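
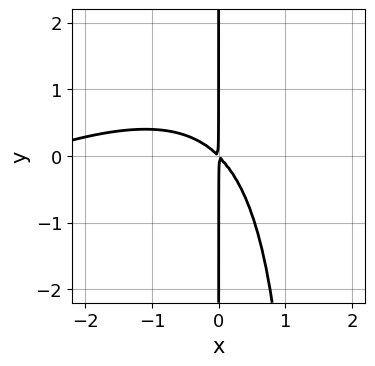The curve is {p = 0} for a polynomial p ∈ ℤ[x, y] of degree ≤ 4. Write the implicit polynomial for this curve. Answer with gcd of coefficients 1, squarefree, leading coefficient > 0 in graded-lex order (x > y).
The degree is 3 — no degree-2 curve has this shape.
From the visible intercepts: every point of the y-axis in the box is on the curve.
Fitting integer coefficients to these (and the overall shape) gives p.

x^3 - 2*x^2*y + 3*x^2 + 3*x*y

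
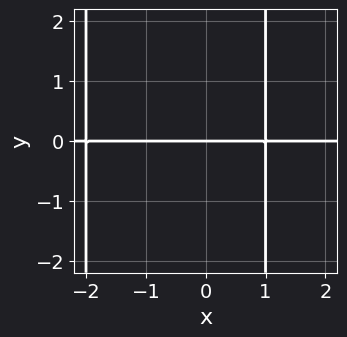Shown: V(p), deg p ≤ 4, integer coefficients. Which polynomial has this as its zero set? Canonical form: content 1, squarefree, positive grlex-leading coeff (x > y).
x^2*y + x*y - 2*y

deg p = 3.
Against the integer gridlines: one y-axis crossing is at y = 0; the visible x-axis segment lies entirely on the curve.
Matching integer coefficients to the picture gives p.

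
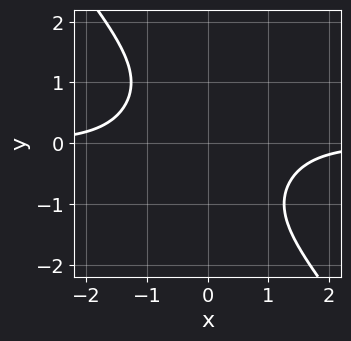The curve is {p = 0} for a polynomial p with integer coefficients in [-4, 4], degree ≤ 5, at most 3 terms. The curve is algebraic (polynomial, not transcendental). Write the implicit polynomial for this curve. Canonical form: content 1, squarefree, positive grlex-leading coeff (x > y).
2*x^3*y + y^4 + 3

(a) Degree: no degree-3 curve has this shape, so deg p = 4.
(b) Against the integer gridlines: no y-intercept at any integer in the box; no x-intercept at any integer in the box.
(c) The integer polynomial consistent with all of this is the stated p.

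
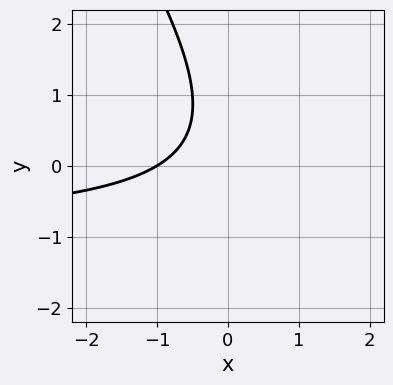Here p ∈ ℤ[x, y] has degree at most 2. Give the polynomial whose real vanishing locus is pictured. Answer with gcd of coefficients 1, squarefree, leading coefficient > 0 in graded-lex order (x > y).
First, degree: no degree-1 curve has this shape, so deg p = 2.
Then, observable constraints: one x-axis crossing is at x = -1; no y-intercept at any integer in the box.
Finally, fitting integer coefficients to these (and the overall shape) gives p.

3*x*y + 2*y^2 + 3*x - 2*y + 3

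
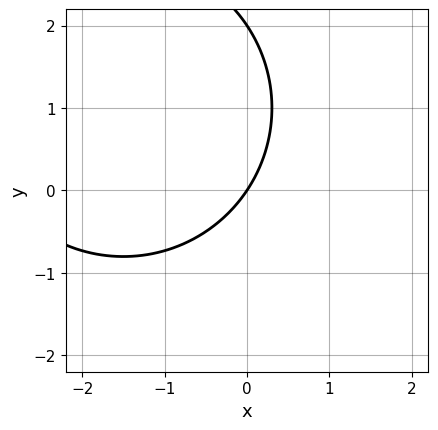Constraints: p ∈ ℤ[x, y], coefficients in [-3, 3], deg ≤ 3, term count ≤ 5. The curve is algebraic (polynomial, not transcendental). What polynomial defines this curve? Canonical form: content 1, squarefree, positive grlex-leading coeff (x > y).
(a) The degree is 2 — no degree-1 curve has this shape.
(b) Checking where it meets the axes: among the integer gridlines, it crosses the y-axis at y ∈ {0, 2}; one x-axis crossing is at x = 0.
(c) Matching integer coefficients to the picture gives p.

x^2 + y^2 + 3*x - 2*y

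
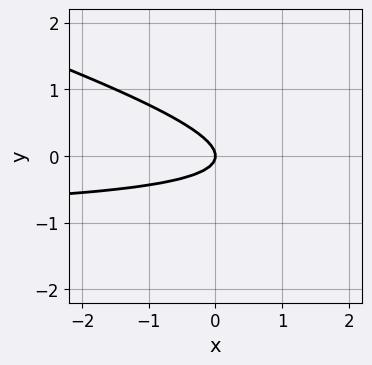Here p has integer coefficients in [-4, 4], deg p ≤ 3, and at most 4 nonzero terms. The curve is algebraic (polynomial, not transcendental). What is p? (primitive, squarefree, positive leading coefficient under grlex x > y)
x*y + 3*y^2 + x

First, the degree is 2 — the shape is more complex than any degree-1 curve.
Next, checking where it meets the axes: one x-axis crossing is at x = 0; it meets the y-axis at y = 0 (among the integer gridlines).
Finally, putting this together gives p.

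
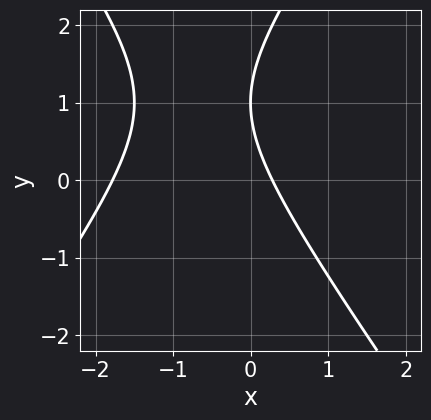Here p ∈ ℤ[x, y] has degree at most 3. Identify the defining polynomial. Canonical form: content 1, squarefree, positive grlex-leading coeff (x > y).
2*x^2 - y^2 + 3*x + 2*y - 1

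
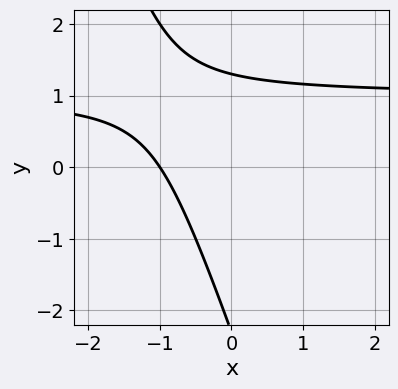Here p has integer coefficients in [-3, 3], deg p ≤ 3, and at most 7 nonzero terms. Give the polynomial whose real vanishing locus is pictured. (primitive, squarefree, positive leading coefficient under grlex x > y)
3*x*y + y^2 - 3*x + y - 3

First, degree: no degree-1 curve has this shape, so deg p = 2.
Then, from the visible intercepts: one x-axis crossing is at x = -1.
Finally, putting this together gives p.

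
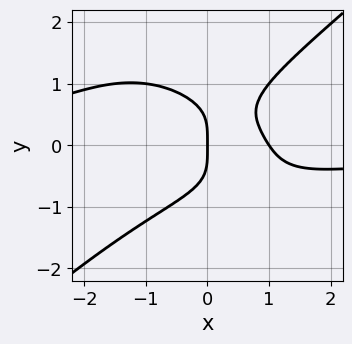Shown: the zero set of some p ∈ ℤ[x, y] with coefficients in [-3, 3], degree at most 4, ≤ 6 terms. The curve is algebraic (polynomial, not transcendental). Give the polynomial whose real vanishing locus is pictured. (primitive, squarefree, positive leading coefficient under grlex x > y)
1. Degree: the shape is more complex than any degree-3 curve, so deg p = 4.
2. Against the integer gridlines: among the integer gridlines, it crosses the x-axis at x ∈ {0, 1}; it crosses the y-axis at the gridline y = 0.
3. Fitting integer coefficients to these (and the overall shape) gives p.

2*x^3*y - 3*y^4 + x*y^2 + 3*x^2 - 3*x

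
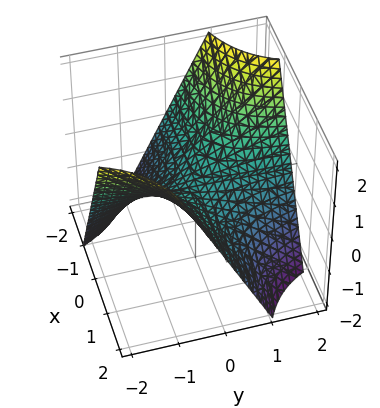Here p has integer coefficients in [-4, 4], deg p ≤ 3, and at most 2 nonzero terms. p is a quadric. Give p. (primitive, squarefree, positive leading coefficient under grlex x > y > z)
First, the degree is 2 — a saddle surface; a quadric.
Then, against the integer gridlines: the visible x-axis segment lies entirely on the surface; the visible y-axis segment lies entirely on the surface.
Finally, assembling these constraints gives the stated polynomial.

x*y + z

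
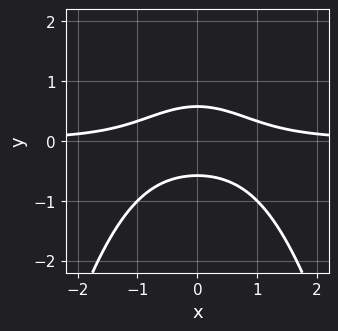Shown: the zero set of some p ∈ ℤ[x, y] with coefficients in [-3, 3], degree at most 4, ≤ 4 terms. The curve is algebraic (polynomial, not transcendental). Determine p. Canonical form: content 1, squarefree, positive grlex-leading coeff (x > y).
First, the degree is 3 — no degree-2 curve has this shape.
Then, symmetries: mirror symmetry x ↦ −x ⇒ only even powers of x.
Then, from the axis intercepts and sections: it misses every integer gridline on the x-axis.
Finally, fitting integer coefficients to these (and the overall shape) gives p.

2*x^2*y + 3*y^2 - 1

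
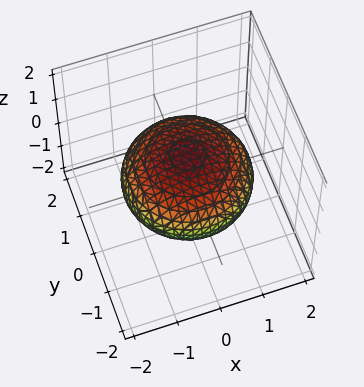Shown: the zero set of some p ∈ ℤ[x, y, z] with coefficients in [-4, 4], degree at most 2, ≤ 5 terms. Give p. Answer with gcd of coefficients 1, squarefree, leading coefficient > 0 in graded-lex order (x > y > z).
x^2 + y^2 + 2*z^2 - 2

1. The degree is 2 — a closed, bounded, convex surface; a quadric.
2. Symmetries: mirror symmetry z ↦ −z ⇒ only even powers of z; the surface is invariant under rotation about z: p = q(x² + y², z).
3. Observable constraints: a circular section at z = 0 has radius between 1 and 2; among the integer gridlines, it crosses the z-axis at z ∈ {-1, 1}.
4. Together with the visible shape, these determine p as stated.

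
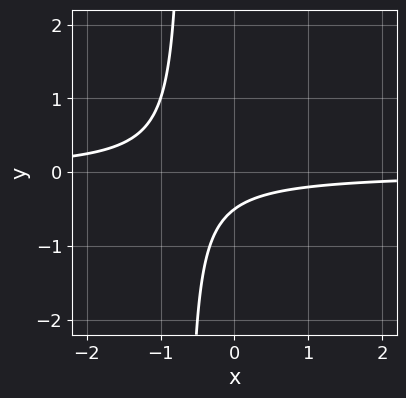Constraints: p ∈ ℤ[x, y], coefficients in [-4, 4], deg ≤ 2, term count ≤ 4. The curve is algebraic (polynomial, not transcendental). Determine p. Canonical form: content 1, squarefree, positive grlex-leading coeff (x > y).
The degree is 2 — the shape is more complex than any degree-1 curve.
Reading off the gridlines: no x-intercept at any integer in the box.
These observations pin down the coefficients.

3*x*y + 2*y + 1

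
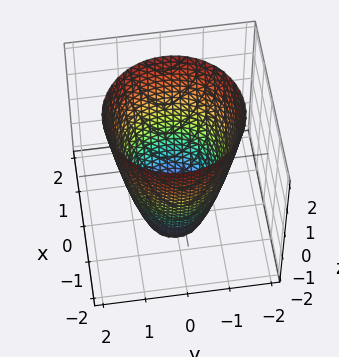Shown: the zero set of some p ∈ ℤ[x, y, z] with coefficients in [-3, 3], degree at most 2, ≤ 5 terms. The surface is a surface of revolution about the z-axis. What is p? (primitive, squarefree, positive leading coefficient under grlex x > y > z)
2*x^2 + 2*y^2 - z - 3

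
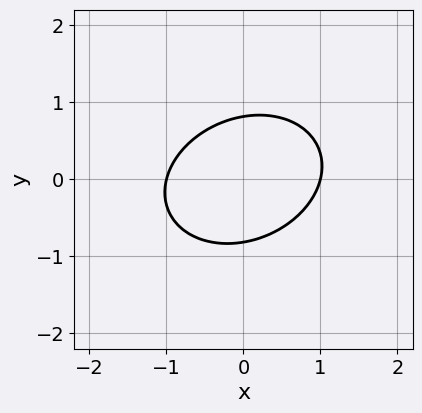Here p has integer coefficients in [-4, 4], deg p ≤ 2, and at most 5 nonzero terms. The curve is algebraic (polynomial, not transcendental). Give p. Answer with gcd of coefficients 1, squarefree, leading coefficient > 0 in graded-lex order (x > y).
The degree is 2 — no degree-1 curve has this shape.
Reading off the gridlines: the x-axis gridline crossings are at x ∈ {-1, 1}.
These observations pin down the coefficients.

2*x^2 - x*y + 3*y^2 - 2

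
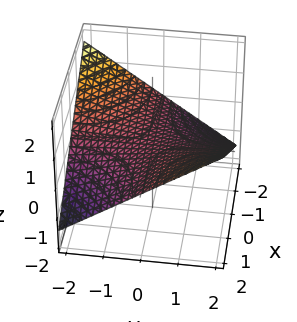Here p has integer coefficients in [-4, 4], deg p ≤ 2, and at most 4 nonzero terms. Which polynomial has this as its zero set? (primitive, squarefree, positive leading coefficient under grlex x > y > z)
x*y - 3*z

(a) The degree is 2 — a hyperbolic paraboloid; a quadric.
(b) Reading off the gridlines: the visible x-axis segment lies entirely on the surface; it meets the z-axis at z = 0 (among the integer gridlines); every point of the y-axis in the box is on the surface.
(c) Putting this together gives p.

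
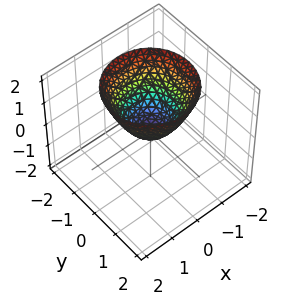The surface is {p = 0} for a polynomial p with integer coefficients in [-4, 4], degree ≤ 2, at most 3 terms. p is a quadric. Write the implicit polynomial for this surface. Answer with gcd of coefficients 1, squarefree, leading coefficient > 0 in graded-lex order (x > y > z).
x^2 + y^2 - z

(a) deg p = 2. A paraboloid; a quadric.
(b) By symmetry, every cross-section ⟂ z is a circle, so x, y appear only via x² + y².
(c) From the axis intercepts and sections: it meets the x-axis at x = 0 (among the integer gridlines); one z-axis crossing is at z = 0; it crosses the y-axis at the gridline y = 0; a circular section at z = 2 has radius between 1 and 2.
(d) Putting this together gives p.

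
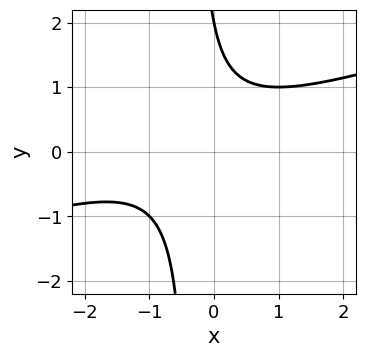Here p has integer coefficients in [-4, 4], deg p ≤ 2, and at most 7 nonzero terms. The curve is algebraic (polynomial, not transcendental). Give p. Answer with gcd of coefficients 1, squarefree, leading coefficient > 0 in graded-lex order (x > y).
1. deg p = 2. The shape is more complex than any degree-1 curve.
2. Observable constraints: it meets the y-axis at y = 2 (among the integer gridlines); no x-intercept at any integer in the box.
3. These observations pin down the coefficients.

x^2 - 3*x*y + x - y + 2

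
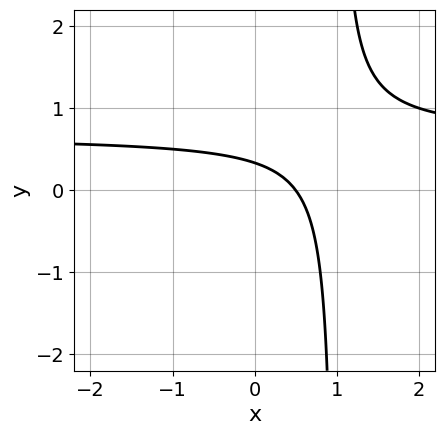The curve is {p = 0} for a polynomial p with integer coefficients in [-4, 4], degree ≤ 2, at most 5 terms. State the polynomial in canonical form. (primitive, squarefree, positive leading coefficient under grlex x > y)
3*x*y - 2*x - 3*y + 1

The degree is 2 — a generic line meets the curve in up to 2 points.
Matching integer coefficients to the picture gives p.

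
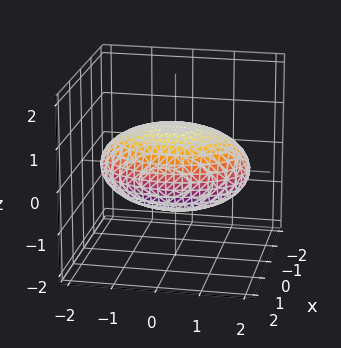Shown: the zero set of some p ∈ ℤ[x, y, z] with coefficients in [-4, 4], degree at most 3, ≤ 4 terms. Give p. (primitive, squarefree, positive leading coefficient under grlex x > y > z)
First, degree: bounded and convex; a quadric, so deg p = 2.
Next, symmetries: it's symmetric under y → −y, forcing even powers of y; mirror symmetry x ↦ −x ⇒ only even powers of x; it's symmetric under z → −z, forcing even powers of z.
Next, reading off the gridlines: the z-axis gridline crossings are at z ∈ {-1, 1}.
Finally, putting this together gives p.

2*x^2 + y^2 + 3*z^2 - 3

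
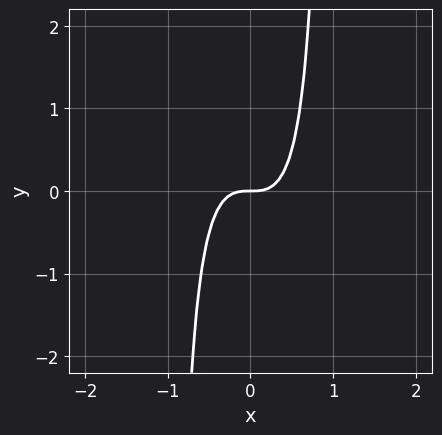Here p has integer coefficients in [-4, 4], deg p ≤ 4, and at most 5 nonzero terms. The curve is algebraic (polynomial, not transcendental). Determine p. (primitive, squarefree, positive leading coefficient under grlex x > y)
1. deg p = 3. A generic line meets the curve in up to 3 points.
2. From the axis intercepts and sections: it crosses the y-axis at the gridline y = 0; it crosses the x-axis at the gridline x = 0.
3. Together with the visible shape, these determine p as stated.

3*x^3 + x^2*y - y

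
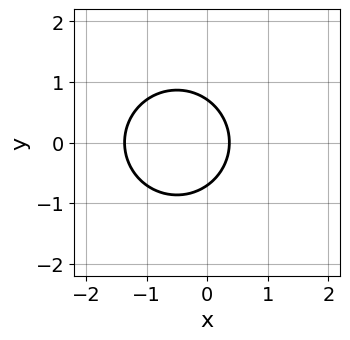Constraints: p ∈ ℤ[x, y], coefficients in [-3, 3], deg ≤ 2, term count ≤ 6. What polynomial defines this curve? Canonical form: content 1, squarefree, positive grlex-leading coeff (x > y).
1. The degree is 2 — the shape is more complex than any degree-1 curve.
2. Symmetries: the y ↦ −y reflection is a symmetry, so y appears only in even powers.
3. Solving for integer coefficients yields p as stated.

2*x^2 + 2*y^2 + 2*x - 1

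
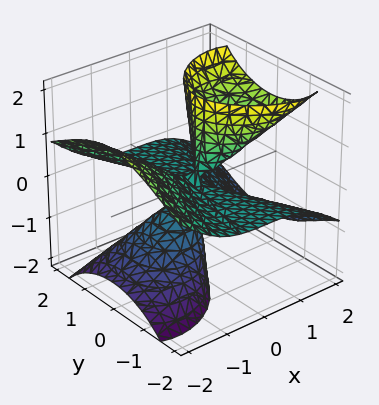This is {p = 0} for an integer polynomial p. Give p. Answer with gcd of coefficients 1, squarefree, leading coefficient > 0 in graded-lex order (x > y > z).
x^3 - 2*x*z^2 + 2*y^2*z

First, the picture has 2 separate pieces. They look like related sheets of one shape, so recover p as a whole.
Then, deg p = 3. The shape is more complex than any degree-2 surface.
Then, reading off the gridlines: the visible y-axis segment lies entirely on the surface; every point of the z-axis in the box is on the surface; it crosses the x-axis at the gridline x = 0.
Finally, solving for integer coefficients yields p as stated.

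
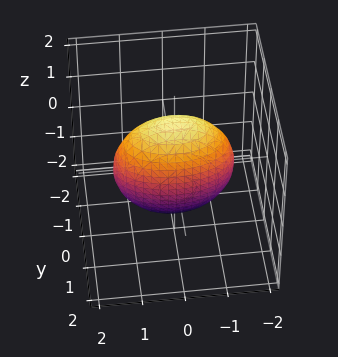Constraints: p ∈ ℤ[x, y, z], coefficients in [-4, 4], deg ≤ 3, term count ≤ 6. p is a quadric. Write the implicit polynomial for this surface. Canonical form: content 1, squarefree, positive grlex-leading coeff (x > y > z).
x^2 + 3*y^2 + z^2 - 2

1. deg p = 2. A closed, bounded, convex surface; a quadric.
2. Symmetries: mirror symmetry y ↦ −y ⇒ only even powers of y; mirror symmetry x ↦ −x ⇒ only even powers of x; the z ↦ −z reflection is a symmetry, so z appears only in even powers.
3. The integer polynomial consistent with all of this is the stated p.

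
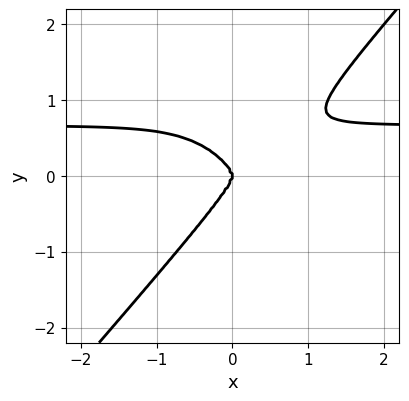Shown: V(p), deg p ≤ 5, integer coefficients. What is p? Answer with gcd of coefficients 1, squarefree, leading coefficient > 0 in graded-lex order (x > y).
3*x^3*y - 2*y^4 - 2*x^3

Degree: no degree-3 curve has this shape, so deg p = 4.
Checking where it meets the axes: it meets the x-axis at x = 0 (among the integer gridlines); one y-axis crossing is at y = 0.
Fitting integer coefficients to these (and the overall shape) gives p.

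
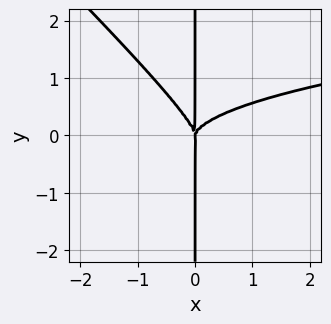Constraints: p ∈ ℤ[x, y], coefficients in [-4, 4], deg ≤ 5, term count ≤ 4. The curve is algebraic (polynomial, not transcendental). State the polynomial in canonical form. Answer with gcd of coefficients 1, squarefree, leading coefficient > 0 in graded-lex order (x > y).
2*x^2*y^2 + 2*x*y^3 - x^3

First, degree: a generic line meets the curve in up to 4 points, so deg p = 4.
Next, from the visible intercepts: every point of the y-axis in the box is on the curve; it crosses the x-axis at the gridline x = 0.
Finally, putting this together gives p.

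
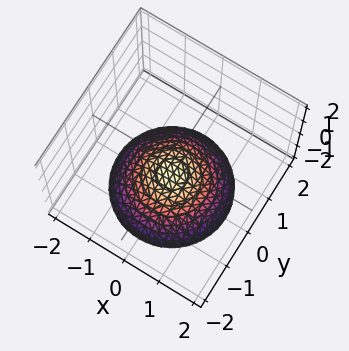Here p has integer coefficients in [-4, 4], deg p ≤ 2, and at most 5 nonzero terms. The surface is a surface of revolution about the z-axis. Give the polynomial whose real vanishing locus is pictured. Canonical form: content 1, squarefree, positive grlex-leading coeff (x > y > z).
x^2 + y^2 + 2*z + 2

The degree is 2 — no degree-1 surface has this shape.
Symmetries: rotational symmetry about the z-axis ⇒ p depends on x, y only through x² + y².
From the axis intercepts and sections: the surface avoids every integer x-axis point in the box; the surface avoids every integer y-axis point in the box; a circular section at z = -2 has radius between 1 and 2.
Matching integer coefficients to the picture gives p. Check: (0, 0, -1) on the z-axis lies on the surface, and p(0, 0, -1) = 0. ✓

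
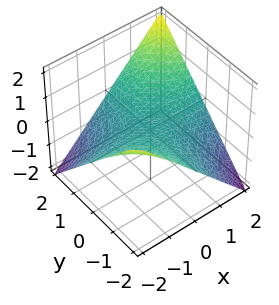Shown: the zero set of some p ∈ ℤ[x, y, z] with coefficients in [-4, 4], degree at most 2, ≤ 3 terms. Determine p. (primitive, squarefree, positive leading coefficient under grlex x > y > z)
1. deg p = 2. A hyperbolic paraboloid; a quadric.
2. Reading off the gridlines: the visible y-axis segment lies entirely on the surface; it meets the z-axis at z = 0 (among the integer gridlines).
3. Fitting integer coefficients to these (and the overall shape) gives p. Check: (2, 0, 0) on the x-axis lies on the surface, and p(2, 0, 0) = 0. ✓

x*y - 2*z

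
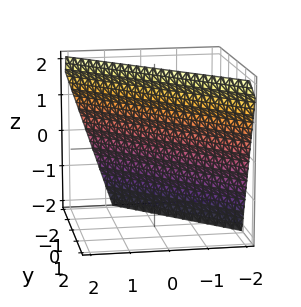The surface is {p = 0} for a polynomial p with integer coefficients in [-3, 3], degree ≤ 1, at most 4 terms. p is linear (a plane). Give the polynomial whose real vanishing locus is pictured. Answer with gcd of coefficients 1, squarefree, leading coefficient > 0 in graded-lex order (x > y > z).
3*x + 3*y - z + 2

1. deg p = 1.
2. Against the integer gridlines: it crosses the z-axis at the gridline z = 2.
3. Assembling these constraints gives the stated polynomial.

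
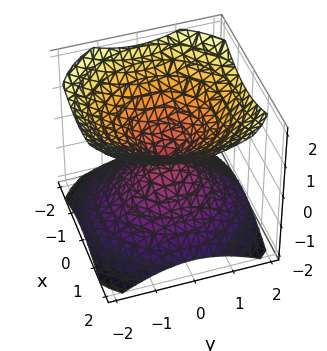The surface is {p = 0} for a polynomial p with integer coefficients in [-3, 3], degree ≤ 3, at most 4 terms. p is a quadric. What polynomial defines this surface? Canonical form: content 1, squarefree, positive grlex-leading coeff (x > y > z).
2*x^2 + 2*y^2 - 3*z^2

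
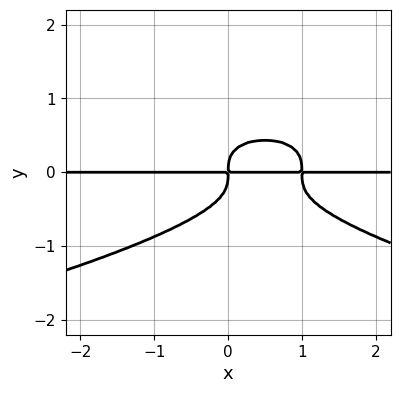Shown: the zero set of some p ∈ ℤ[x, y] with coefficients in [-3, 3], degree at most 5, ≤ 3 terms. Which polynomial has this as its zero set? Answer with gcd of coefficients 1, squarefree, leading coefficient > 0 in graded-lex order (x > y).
1. The degree is 4 — no degree-3 curve has this shape.
2. From the visible intercepts: every point of the x-axis in the box is on the curve.
3. These observations pin down the coefficients.

3*y^4 + x^2*y - x*y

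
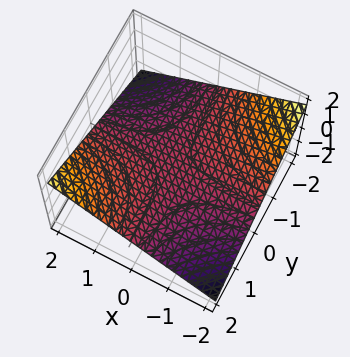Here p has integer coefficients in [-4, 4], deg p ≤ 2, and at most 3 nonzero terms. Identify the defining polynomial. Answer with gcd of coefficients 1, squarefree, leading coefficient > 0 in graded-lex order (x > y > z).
x*y - 3*z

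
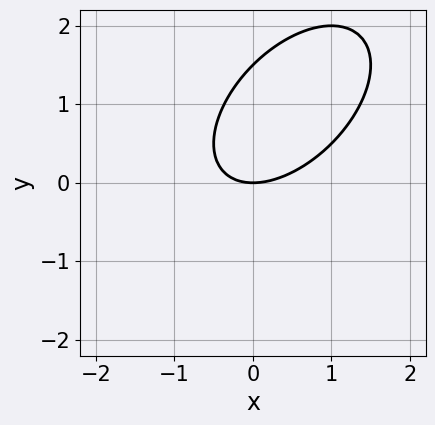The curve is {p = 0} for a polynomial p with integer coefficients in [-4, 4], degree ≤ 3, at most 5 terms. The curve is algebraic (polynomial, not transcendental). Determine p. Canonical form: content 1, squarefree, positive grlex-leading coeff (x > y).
2*x^2 - 2*x*y + 2*y^2 - 3*y

1. deg p = 2. The shape is more complex than any degree-1 curve.
2. Against the integer gridlines: it meets the y-axis at y = 0 (among the integer gridlines); one x-axis crossing is at x = 0.
3. Together with the visible shape, these determine p as stated.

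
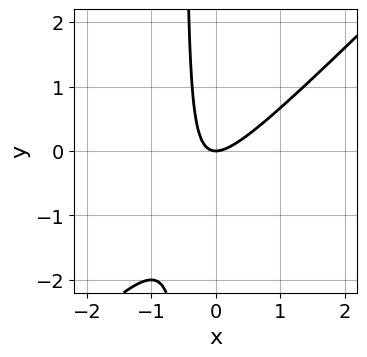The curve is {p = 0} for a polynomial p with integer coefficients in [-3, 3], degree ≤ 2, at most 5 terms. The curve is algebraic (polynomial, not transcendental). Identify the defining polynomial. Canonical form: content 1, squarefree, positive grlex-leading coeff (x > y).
(a) deg p = 2. The shape is more complex than any degree-1 curve.
(b) Checking where it meets the axes: it crosses the x-axis at the gridline x = 0; it meets the y-axis at y = 0 (among the integer gridlines).
(c) Putting this together gives p.

2*x^2 - 2*x*y - y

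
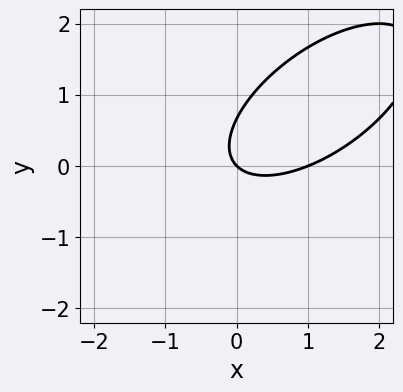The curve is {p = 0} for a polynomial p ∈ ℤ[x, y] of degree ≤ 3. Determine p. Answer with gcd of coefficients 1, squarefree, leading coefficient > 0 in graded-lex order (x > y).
(a) deg p = 2.
(b) Checking where it meets the axes: the x-axis gridline crossings are at x ∈ {0, 1}; one y-axis crossing is at y = 0.
(c) Fitting integer coefficients to these (and the overall shape) gives p.

2*x^2 - 3*x*y + 3*y^2 - 2*x - 2*y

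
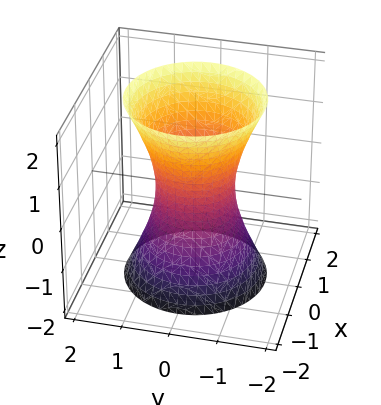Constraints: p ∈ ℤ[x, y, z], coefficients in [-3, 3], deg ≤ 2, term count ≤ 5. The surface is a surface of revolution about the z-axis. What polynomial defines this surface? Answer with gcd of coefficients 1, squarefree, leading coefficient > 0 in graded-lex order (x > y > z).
1. The degree is 2 — no degree-1 surface has this shape.
2. Symmetries: every cross-section ⟂ z is a circle, so x, y appear only via x² + y².
3. Reading off the gridlines: a circular section at z = -1 has radius exactly 1; the surface avoids every integer z-axis point in the box.
4. Together with the visible shape, these determine p as stated.

3*x^2 + 3*y^2 - z^2 - 2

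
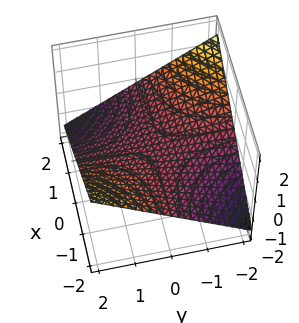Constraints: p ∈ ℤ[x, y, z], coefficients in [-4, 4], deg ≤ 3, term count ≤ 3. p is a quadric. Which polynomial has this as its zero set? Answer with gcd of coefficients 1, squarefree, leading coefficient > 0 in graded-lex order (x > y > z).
x*y + 3*z

First, degree: a hyperbolic paraboloid; a quadric, so deg p = 2.
Then, checking where it meets the axes: one z-axis crossing is at z = 0; the visible y-axis segment lies entirely on the surface; the visible x-axis segment lies entirely on the surface.
Finally, the integer polynomial consistent with all of this is the stated p.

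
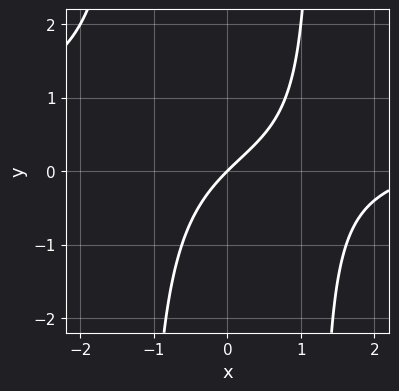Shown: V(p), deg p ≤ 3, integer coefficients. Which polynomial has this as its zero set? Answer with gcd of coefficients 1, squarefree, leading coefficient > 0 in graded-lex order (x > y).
2*x^2*y - x^2 + 3*x - 3*y

The degree is 3 — the shape is more complex than any degree-2 curve.
Observable constraints: it meets the y-axis at y = 0 (among the integer gridlines); one x-axis crossing is at x = 0.
These observations pin down the coefficients.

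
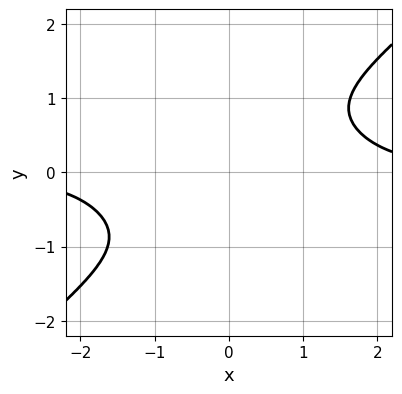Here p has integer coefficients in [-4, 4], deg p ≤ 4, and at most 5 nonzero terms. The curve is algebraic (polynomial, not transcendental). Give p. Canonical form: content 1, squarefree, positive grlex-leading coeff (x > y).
(a) The degree is 4 — no degree-3 curve has this shape.
(b) From the visible intercepts: it misses every integer gridline on the y-axis; the curve avoids every integer x-axis point in the box.
(c) Matching integer coefficients to the picture gives p.

x^3*y + x*y^3 - 3*y^4 - 3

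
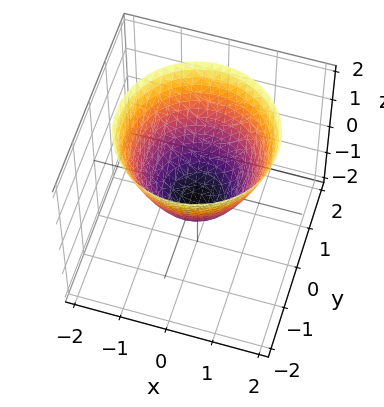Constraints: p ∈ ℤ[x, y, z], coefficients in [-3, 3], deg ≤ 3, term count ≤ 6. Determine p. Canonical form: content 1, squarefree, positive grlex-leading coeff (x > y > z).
deg p = 2. No degree-1 surface has this shape.
Symmetry: the z-axis is an axis of rotation, so x and y enter only as x² + y².
Reading off the gridlines: a circular section at z = 0 has radius between 0 and 1.
These observations pin down the coefficients.

3*x^2 + 3*y^2 - 3*z - 2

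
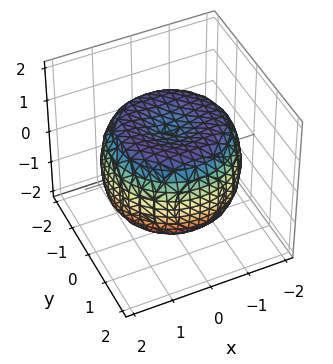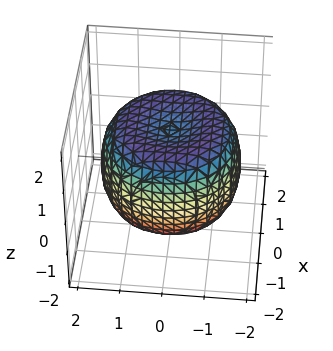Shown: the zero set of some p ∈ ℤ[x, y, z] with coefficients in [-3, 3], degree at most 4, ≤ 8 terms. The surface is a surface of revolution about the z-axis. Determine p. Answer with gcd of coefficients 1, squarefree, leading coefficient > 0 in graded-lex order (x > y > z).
1. The degree is 4 — a generic line meets the surface in up to 4 points.
2. Symmetries: rotational symmetry about the z-axis ⇒ p depends on x, y only through x² + y².
3. Against the integer gridlines: among the integer gridlines, it crosses the z-axis at z ∈ {-1, 1}; a circular section at z = 0 has radius between 1 and 2.
4. The integer polynomial consistent with all of this is the stated p.

x^4 + 2*x^2*y^2 + y^4 - 2*x^2 - 2*y^2 + 2*z^2 - 2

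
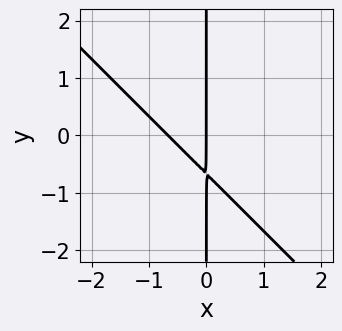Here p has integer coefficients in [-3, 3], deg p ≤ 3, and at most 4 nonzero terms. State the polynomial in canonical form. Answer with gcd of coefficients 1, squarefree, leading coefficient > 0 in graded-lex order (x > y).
1. Degree: no degree-1 curve has this shape, so deg p = 2.
2. Against the integer gridlines: the visible y-axis segment lies entirely on the curve; one x-axis crossing is at x = 0.
3. Together with the visible shape, these determine p as stated.

3*x^2 + 3*x*y + 2*x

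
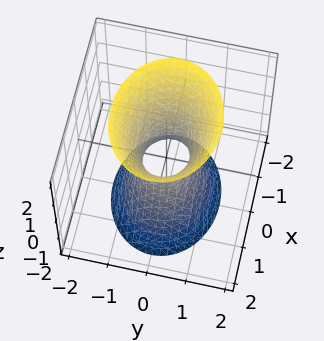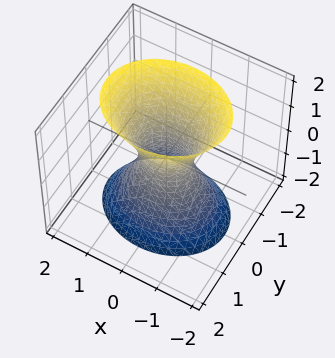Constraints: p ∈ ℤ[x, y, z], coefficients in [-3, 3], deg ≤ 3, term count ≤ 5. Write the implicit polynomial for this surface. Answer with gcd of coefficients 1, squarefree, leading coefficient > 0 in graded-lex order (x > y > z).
First, deg p = 2. One connected sheet with a waist; a quadric.
Next, symmetries: the x ↦ −x reflection is a symmetry, so x appears only in even powers; the z ↦ −z reflection is a symmetry, so z appears only in even powers; the y ↦ −y reflection is a symmetry, so y appears only in even powers.
Then, observable constraints: no z-intercept at any integer in the box.
Finally, these observations pin down the coefficients.

2*x^2 + 3*y^2 - z^2 - 1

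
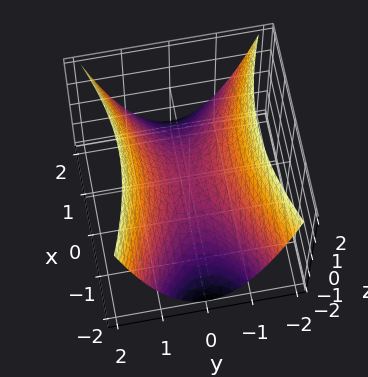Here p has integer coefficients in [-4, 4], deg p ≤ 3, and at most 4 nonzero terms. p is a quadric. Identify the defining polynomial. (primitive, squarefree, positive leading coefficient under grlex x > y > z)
First, deg p = 2.
Then, symmetries: mirror symmetry y ↦ −y ⇒ only even powers of y; the x ↦ −x reflection is a symmetry, so x appears only in even powers.
Next, reading off the gridlines: it crosses the y-axis at the gridline y = 0; it crosses the x-axis at the gridline x = 0; it meets the z-axis at z = 0 (among the integer gridlines).
Finally, matching integer coefficients to the picture gives p.

x^2 - 3*y^2 + 3*z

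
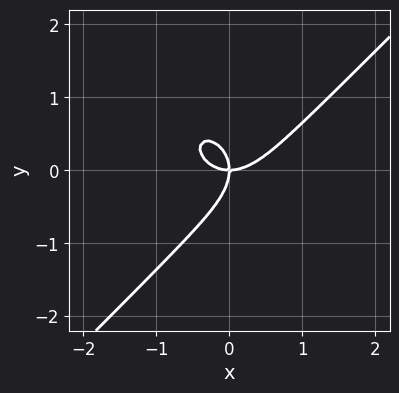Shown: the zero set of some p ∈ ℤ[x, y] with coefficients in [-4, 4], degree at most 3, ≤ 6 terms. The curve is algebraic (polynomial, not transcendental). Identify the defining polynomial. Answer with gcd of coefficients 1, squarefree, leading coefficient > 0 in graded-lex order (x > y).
3*x^3 - x^2*y + x*y^2 - 3*y^3 - 3*x*y

(a) deg p = 3. No degree-2 curve has this shape.
(b) Observable constraints: it crosses the y-axis at the gridline y = 0; one x-axis crossing is at x = 0.
(c) The integer polynomial consistent with all of this is the stated p.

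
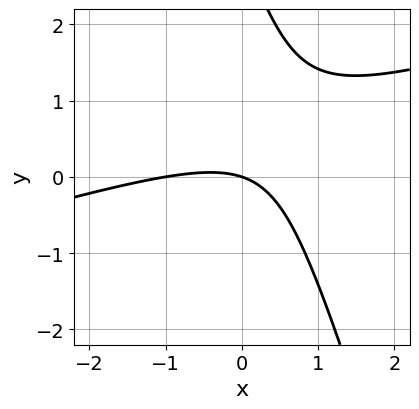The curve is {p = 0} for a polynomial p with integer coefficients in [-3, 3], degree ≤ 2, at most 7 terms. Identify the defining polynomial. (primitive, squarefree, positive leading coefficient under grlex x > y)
x^2 - 3*x*y - y^2 + x + 3*y

(a) The degree is 2 — the shape is more complex than any degree-1 curve.
(b) From the visible intercepts: among the integer gridlines, it crosses the x-axis at x ∈ {-1, 0}; one y-axis crossing is at y = 0.
(c) Together with the visible shape, these determine p as stated.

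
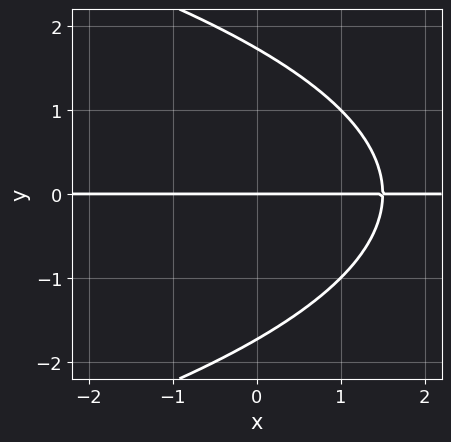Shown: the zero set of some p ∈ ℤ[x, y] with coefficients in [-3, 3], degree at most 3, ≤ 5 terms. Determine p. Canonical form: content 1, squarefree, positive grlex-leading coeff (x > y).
(a) Degree: no degree-2 curve has this shape, so deg p = 3.
(b) From the axis intercepts and sections: every point of the x-axis in the box is on the curve; one y-axis crossing is at y = 0.
(c) Fitting integer coefficients to these (and the overall shape) gives p.

y^3 + 2*x*y - 3*y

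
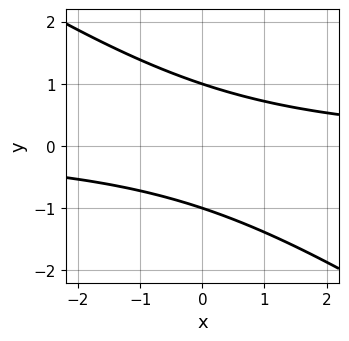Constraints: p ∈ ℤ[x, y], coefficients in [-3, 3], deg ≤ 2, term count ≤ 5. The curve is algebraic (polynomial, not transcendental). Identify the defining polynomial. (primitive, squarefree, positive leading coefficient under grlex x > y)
2*x*y + 3*y^2 - 3

(a) deg p = 2.
(b) From the axis intercepts and sections: among the integer gridlines, it crosses the y-axis at y ∈ {-1, 1}; no x-intercept at any integer in the box.
(c) Together with the visible shape, these determine p as stated.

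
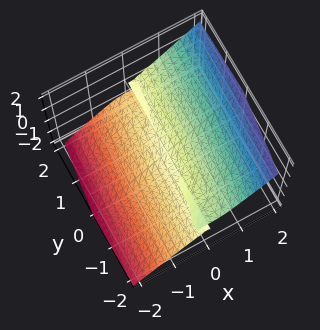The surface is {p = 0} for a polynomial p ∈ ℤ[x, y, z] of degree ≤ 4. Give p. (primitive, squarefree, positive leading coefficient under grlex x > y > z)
3*x^3 - y*z^2 - 3*z^3

The degree is 3 — no degree-2 surface has this shape.
Checking where it meets the axes: one x-axis crossing is at x = 0; it crosses the z-axis at the gridline z = 0.
These observations pin down the coefficients. Check: (0, -2, 0) on the y-axis lies on the surface, and p(0, -2, 0) = 0. ✓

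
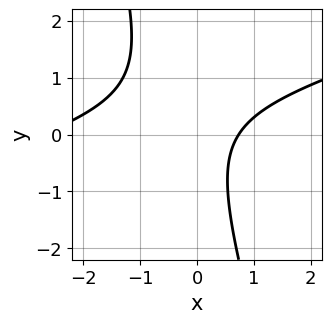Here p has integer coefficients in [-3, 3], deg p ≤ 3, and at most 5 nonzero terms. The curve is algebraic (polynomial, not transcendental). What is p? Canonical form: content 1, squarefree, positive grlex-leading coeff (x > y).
x^2 - 3*x*y - y^2 + 2*x - 2

(a) deg p = 2. The shape is more complex than any degree-1 curve.
(b) Checking where it meets the axes: it misses every integer gridline on the y-axis.
(c) Assembling these constraints gives the stated polynomial.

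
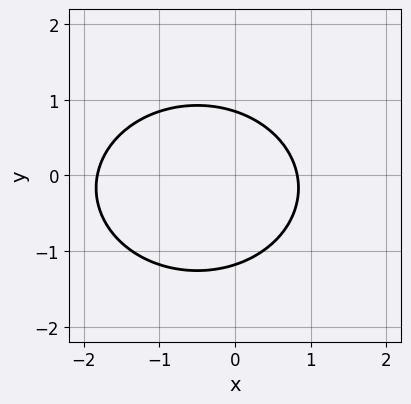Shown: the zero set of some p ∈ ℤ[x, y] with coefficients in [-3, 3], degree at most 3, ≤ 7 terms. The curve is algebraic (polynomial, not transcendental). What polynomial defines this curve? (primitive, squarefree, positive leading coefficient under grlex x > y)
First, deg p = 2. No degree-1 curve has this shape.
Finally, the integer polynomial consistent with all of this is the stated p.

2*x^2 + 3*y^2 + 2*x + y - 3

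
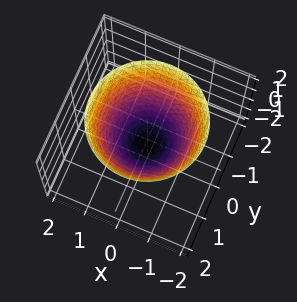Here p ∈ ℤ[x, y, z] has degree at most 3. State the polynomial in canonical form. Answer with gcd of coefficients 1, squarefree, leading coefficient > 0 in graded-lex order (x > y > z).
3*x^2 + 3*y^2 - 3*z - 2

(a) Degree: no degree-1 surface has this shape, so deg p = 2.
(b) Symmetries: every cross-section ⟂ z is a circle, so x, y appear only via x² + y².
(c) Against the integer gridlines: a circular section at z = 2 has radius between 1 and 2.
(d) Assembling these constraints gives the stated polynomial.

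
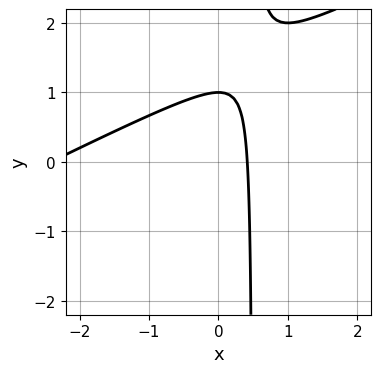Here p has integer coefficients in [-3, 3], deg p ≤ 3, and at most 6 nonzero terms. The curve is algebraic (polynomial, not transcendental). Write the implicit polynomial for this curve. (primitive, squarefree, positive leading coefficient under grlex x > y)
x^2 - 2*x*y + 2*x + y - 1

Degree: a generic line meets the curve in up to 2 points, so deg p = 2.
Checking where it meets the axes: it meets the y-axis at y = 1 (among the integer gridlines).
These observations pin down the coefficients.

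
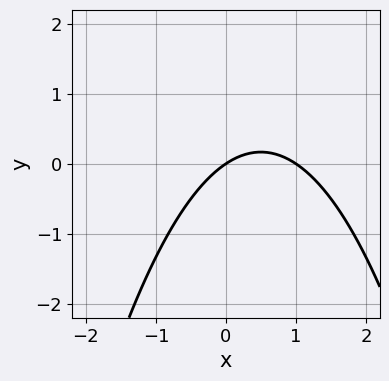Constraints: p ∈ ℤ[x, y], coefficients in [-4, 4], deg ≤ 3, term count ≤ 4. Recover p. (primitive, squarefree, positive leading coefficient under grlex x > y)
2*x^2 - 2*x + 3*y

(a) The degree is 2 — the shape is more complex than any degree-1 curve.
(b) Against the integer gridlines: the x-axis gridline crossings are at x ∈ {0, 1}; it crosses the y-axis at the gridline y = 0.
(c) Solving for integer coefficients yields p as stated.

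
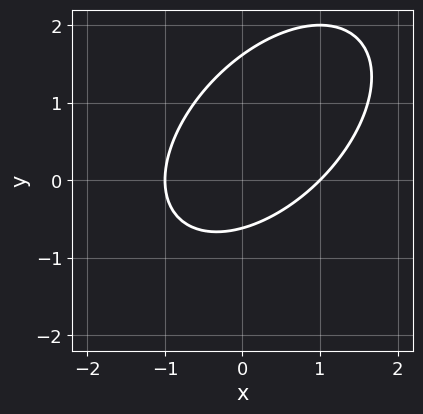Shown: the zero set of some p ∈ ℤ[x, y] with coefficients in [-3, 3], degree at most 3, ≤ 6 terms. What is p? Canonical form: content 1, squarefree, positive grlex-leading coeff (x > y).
1. The degree is 2 — a generic line meets the curve in up to 2 points.
2. Checking where it meets the axes: among the integer gridlines, it crosses the x-axis at x ∈ {-1, 1}.
3. Assembling these constraints gives the stated polynomial.

x^2 - x*y + y^2 - y - 1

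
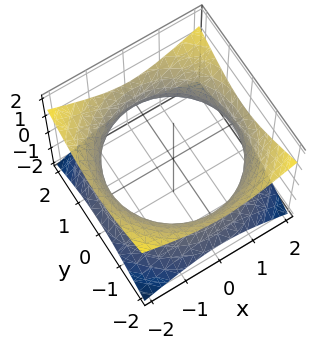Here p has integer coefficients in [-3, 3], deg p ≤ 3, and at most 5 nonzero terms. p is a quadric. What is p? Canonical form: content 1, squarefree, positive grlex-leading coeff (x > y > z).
1. The degree is 2 — an hourglass — one-sheet hyperboloid; a quadric.
2. Symmetries: rotational symmetry about the z-axis ⇒ p depends on x, y only through x² + y²; it's symmetric under z → −z, forcing even powers of z.
3. Against the integer gridlines: a circular section at z = 0 has radius between 1 and 2; it misses every integer gridline on the z-axis.
4. These observations pin down the coefficients.

x^2 + y^2 - 2*z^2 - 3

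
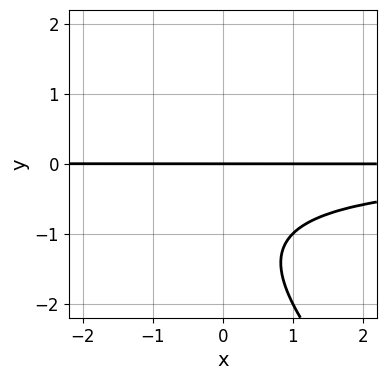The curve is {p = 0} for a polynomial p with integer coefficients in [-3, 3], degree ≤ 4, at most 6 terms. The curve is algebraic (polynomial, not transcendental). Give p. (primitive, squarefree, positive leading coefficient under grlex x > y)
1. deg p = 3. The shape is more complex than any degree-2 curve.
2. Checking where it meets the axes: the visible x-axis segment lies entirely on the curve; one y-axis crossing is at y = 0.
3. Solving for integer coefficients yields p as stated.

x*y^2 + y^3 + 2*y^2 + 2*y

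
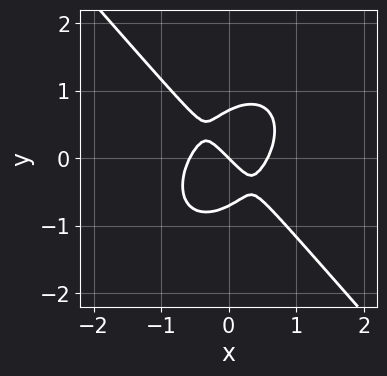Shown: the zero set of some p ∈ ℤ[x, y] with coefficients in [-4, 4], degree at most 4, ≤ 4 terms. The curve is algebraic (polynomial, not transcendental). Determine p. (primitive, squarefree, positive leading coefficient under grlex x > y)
1. deg p = 3.
2. Checking where it meets the axes: it meets the x-axis at x = 0 (among the integer gridlines); it crosses the y-axis at the gridline y = 0.
3. Together with the visible shape, these determine p as stated.

3*x^3 + 2*y^3 - x - y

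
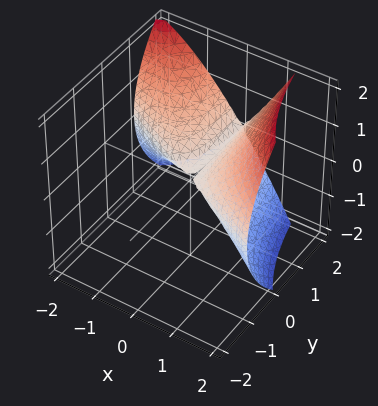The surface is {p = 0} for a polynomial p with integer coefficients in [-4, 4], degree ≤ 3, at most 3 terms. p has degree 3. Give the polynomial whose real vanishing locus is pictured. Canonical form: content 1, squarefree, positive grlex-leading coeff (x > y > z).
(a) deg p = 3. No degree-2 surface has this shape.
(b) Checking where it meets the axes: it meets the z-axis at z = 0 (among the integer gridlines); every point of the y-axis in the box is on the surface.
(c) Solving for integer coefficients yields p as stated.

x^3 + 2*x^2*y - 2*z^2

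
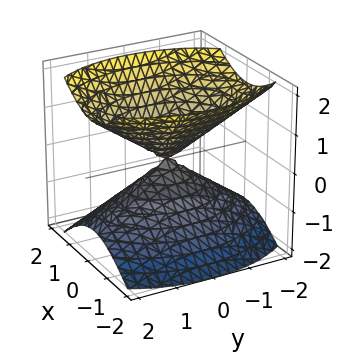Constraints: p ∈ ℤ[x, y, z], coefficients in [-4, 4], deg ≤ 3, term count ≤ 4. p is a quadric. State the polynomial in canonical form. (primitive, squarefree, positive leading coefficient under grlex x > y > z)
2*x^2 + y^2 - 2*z^2

First, the picture has 2 separate pieces. Treating them together as one polynomial.
Next, degree: two nappes meeting at a single point; a quadric, so deg p = 2.
Then, symmetries: mirror symmetry y ↦ −y ⇒ only even powers of y; mirror symmetry z ↦ −z ⇒ only even powers of z; mirror symmetry x ↦ −x ⇒ only even powers of x.
Then, observable constraints: it crosses the x-axis at the gridline x = 0; one y-axis crossing is at y = 0; it meets the z-axis at z = 0 (among the integer gridlines).
Finally, assembling these constraints gives the stated polynomial.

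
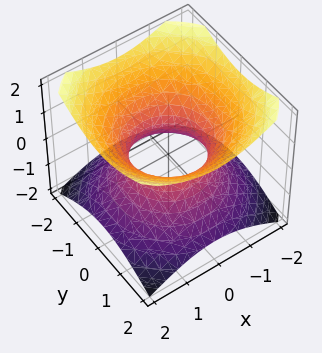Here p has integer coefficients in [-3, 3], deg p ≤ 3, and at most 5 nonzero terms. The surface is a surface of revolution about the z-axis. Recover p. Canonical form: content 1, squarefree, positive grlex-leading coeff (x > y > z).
2*x^2 + 2*y^2 - 3*z^2 - 2

Degree: the shape is more complex than any degree-1 surface, so deg p = 2.
Symmetries: rotational symmetry about the z-axis ⇒ p depends on x, y only through x² + y².
Against the integer gridlines: the y-axis gridline crossings are at y ∈ {-1, 1}; it misses every integer gridline on the z-axis.
Matching integer coefficients to the picture gives p. Check: (-1, 0, 0) on the x-axis lies on the surface, and p(-1, 0, 0) = 0. ✓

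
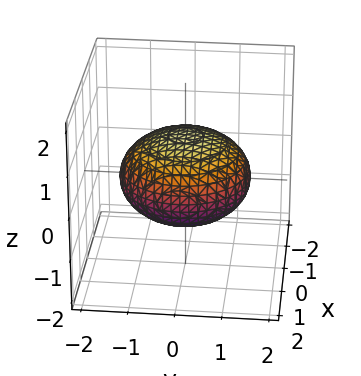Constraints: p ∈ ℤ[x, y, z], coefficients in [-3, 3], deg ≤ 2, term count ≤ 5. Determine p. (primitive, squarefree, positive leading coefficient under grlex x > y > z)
The degree is 2 — a closed, bounded, convex surface; a quadric.
Symmetries: rotational symmetry about the z-axis ⇒ p depends on x, y only through x² + y²; mirror symmetry z ↦ −z ⇒ only even powers of z.
From the visible intercepts: a circular section at z = 0 has radius between 1 and 2; among the integer gridlines, it crosses the z-axis at z ∈ {-1, 1}.
Assembling these constraints gives the stated polynomial.

x^2 + y^2 + 2*z^2 - 2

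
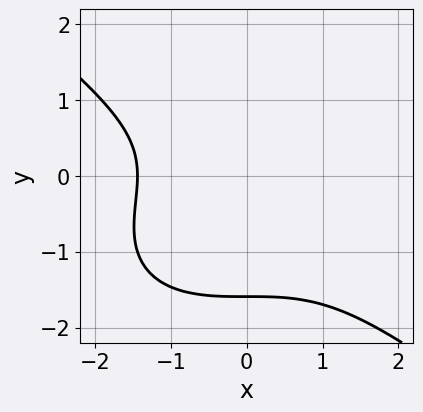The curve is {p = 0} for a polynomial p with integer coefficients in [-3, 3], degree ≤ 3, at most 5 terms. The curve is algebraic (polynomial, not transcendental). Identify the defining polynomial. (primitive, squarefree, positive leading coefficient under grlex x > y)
First, deg p = 3. The shape is more complex than any degree-2 curve.
Finally, solving for integer coefficients yields p as stated.

x^3 + 2*y^3 + 2*y^2 + 3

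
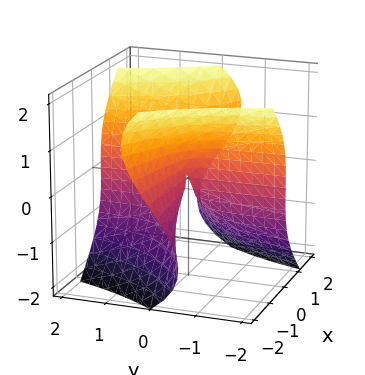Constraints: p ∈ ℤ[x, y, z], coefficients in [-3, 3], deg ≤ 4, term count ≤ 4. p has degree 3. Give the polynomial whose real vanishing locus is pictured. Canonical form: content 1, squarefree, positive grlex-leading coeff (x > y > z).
x^2*z - z^3 + 3*x*y

First, deg p = 3. No degree-2 surface has this shape.
Then, against the integer gridlines: every point of the x-axis in the box is on the surface; one z-axis crossing is at z = 0; every point of the y-axis in the box is on the surface.
Finally, together with the visible shape, these determine p as stated.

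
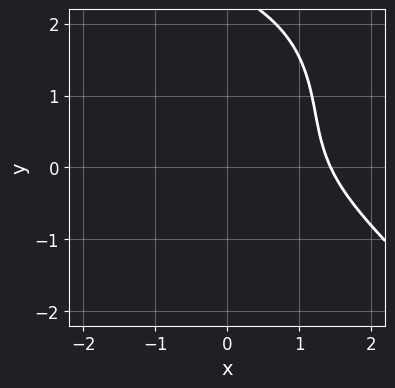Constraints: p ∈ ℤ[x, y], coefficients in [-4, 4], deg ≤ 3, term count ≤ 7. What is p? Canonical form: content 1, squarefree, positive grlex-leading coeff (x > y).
x^3 + y^3 + 2*x*y - 2*y^2 - 3

(a) deg p = 3.
(b) From the axis intercepts and sections: it misses every integer gridline on the y-axis.
(c) Fitting integer coefficients to these (and the overall shape) gives p.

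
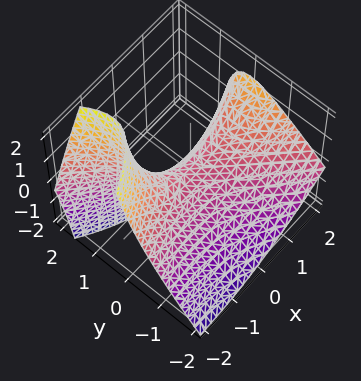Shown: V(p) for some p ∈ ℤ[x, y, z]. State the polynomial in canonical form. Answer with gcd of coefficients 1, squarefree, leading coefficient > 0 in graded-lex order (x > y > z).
The degree is 2 — a generic line meets the surface in up to 2 points.
From the axis intercepts and sections: one z-axis crossing is at z = 0; it crosses the y-axis at the gridline y = 0.
The integer polynomial consistent with all of this is the stated p.

x^2 - 2*x*y - 3*y^2 + 3*y*z - 3*z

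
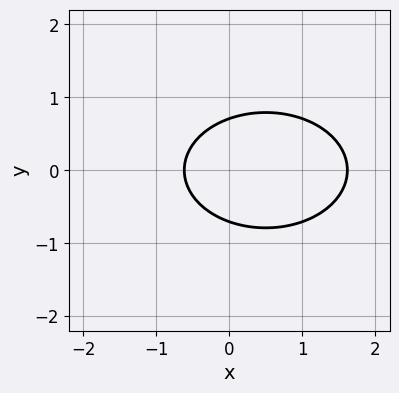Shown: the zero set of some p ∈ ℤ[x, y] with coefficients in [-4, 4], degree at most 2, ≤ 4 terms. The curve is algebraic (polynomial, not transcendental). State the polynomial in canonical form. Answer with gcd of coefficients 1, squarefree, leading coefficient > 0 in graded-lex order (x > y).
x^2 + 2*y^2 - x - 1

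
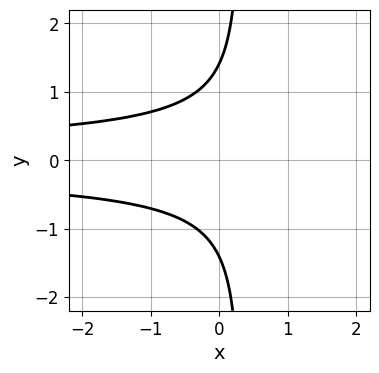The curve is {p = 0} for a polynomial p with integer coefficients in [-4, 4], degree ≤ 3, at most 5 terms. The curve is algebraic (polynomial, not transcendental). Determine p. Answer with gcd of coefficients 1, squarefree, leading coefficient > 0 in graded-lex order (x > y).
First, deg p = 3. A generic line meets the curve in up to 3 points.
Then, symmetries: it's symmetric under y → −y, forcing even powers of y.
Then, observable constraints: it misses every integer gridline on the x-axis.
Finally, together with the visible shape, these determine p as stated.

3*x*y^2 - y^2 + 2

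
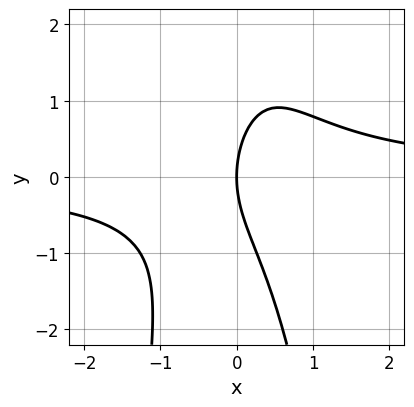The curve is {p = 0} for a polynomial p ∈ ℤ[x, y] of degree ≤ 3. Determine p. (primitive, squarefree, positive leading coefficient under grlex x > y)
1. deg p = 3.
2. Checking where it meets the axes: one x-axis crossing is at x = 0; it crosses the y-axis at the gridline y = 0.
3. The integer polynomial consistent with all of this is the stated p.

3*x^2*y + y^2 - 3*x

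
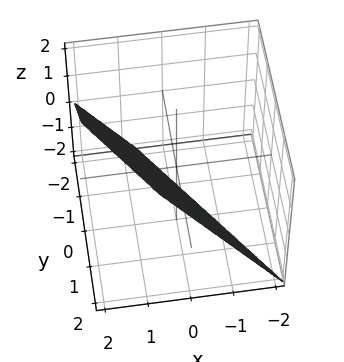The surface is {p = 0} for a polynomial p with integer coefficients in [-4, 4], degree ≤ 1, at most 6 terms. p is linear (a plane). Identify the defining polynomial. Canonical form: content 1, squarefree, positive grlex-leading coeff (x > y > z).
First, degree: the surface is flat (a plane), so deg p = 1.
Then, from the visible intercepts: it meets the y-axis at y = 1 (among the integer gridlines); it crosses the z-axis at the gridline z = -1.
Finally, fitting integer coefficients to these (and the overall shape) gives p.

3*x + 2*y - 2*z - 2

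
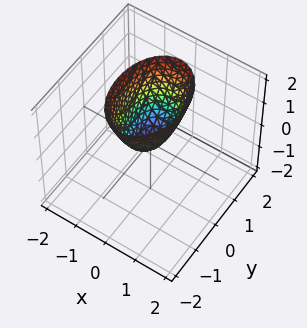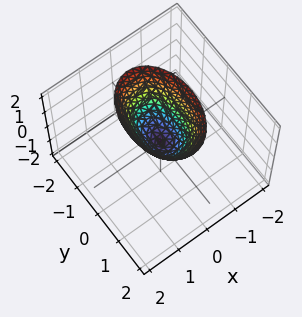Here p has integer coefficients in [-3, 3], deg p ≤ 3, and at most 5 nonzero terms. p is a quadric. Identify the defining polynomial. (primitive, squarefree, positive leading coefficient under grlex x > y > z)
2*x^2 + y^2 - z

Degree: a single bowl opening along one axis; a quadric, so deg p = 2.
Symmetries: it's symmetric under y → −y, forcing even powers of y; mirror symmetry x ↦ −x ⇒ only even powers of x.
From the visible intercepts: one y-axis crossing is at y = 0; it meets the z-axis at z = 0 (among the integer gridlines).
Matching integer coefficients to the picture gives p.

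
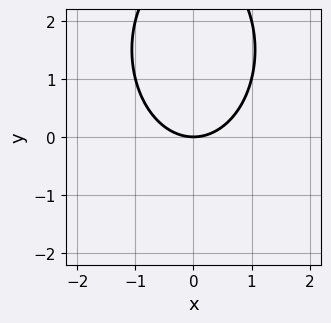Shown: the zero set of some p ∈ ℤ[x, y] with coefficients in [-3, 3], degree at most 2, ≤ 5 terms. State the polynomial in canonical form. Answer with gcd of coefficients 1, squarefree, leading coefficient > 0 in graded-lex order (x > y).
(a) Degree: no degree-1 curve has this shape, so deg p = 2.
(b) Symmetries: the x ↦ −x reflection is a symmetry, so x appears only in even powers.
(c) From the axis intercepts and sections: it meets the y-axis at y = 0 (among the integer gridlines); it crosses the x-axis at the gridline x = 0.
(d) Assembling these constraints gives the stated polynomial.

2*x^2 + y^2 - 3*y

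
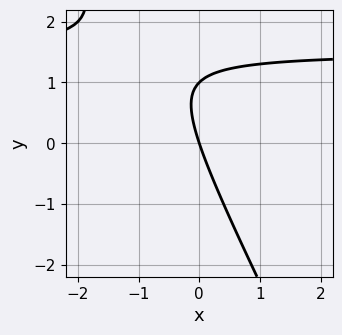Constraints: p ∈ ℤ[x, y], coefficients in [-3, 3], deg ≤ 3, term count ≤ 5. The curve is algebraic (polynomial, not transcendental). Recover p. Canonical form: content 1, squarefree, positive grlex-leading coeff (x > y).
(a) The degree is 2 — no degree-1 curve has this shape.
(b) Observable constraints: it meets the x-axis at x = 0 (among the integer gridlines); among the integer gridlines, it crosses the y-axis at y ∈ {0, 1}.
(c) Solving for integer coefficients yields p as stated.

2*x*y + y^2 - 3*x - y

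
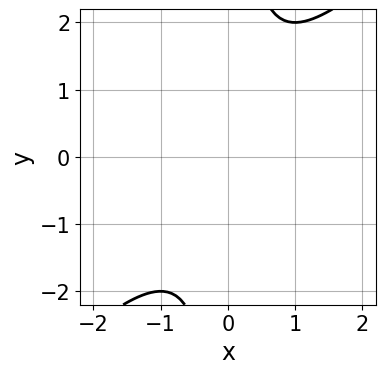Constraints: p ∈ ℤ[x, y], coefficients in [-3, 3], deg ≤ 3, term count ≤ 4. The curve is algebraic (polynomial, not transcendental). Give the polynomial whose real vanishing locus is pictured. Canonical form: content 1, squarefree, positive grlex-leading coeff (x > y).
x^2 - x*y + 1

1. deg p = 2.
2. Against the integer gridlines: no x-intercept at any integer in the box; it misses every integer gridline on the y-axis.
3. These observations pin down the coefficients.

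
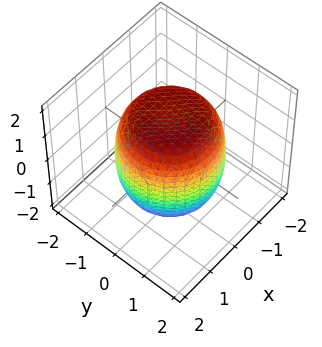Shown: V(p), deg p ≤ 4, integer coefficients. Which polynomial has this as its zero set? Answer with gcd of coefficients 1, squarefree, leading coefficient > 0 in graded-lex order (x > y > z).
x^4 + 2*x^2*y^2 + y^4 - x^2 - y^2 + z^2 - 2

The degree is 4 — a generic line meets the surface in up to 4 points.
Symmetries: rotational symmetry about the z-axis ⇒ p depends on x, y only through x² + y².
Checking where it meets the axes: a circular section at z = 1 has radius between 1 and 2.
These observations pin down the coefficients.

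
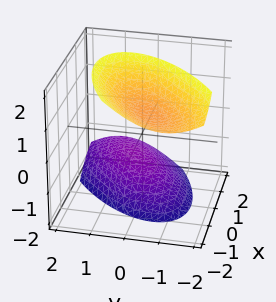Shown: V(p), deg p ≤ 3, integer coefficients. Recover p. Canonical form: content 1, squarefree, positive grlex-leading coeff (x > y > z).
There are 2 components. They look like related sheets of one shape, so recover p as a whole.
deg p = 2. No degree-1 surface has this shape.
From the visible intercepts: the surface avoids every integer x-axis point in the box; no y-intercept at any integer in the box.
Solving for integer coefficients yields p as stated.

2*x^2 - 3*x*y + 2*x*z + 3*y^2 - 2*z^2 + 3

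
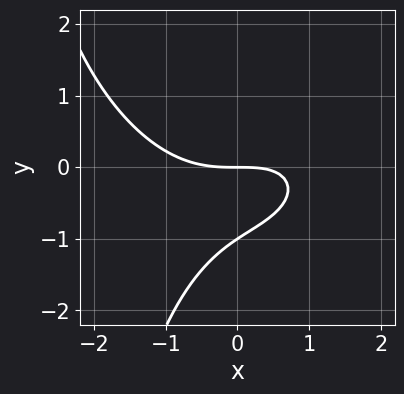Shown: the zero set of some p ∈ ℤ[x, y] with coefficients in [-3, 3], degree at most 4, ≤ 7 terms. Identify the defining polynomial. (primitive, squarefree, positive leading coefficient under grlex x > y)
x^3 + x*y^2 - x*y + 3*y^2 + 3*y

Degree: the shape is more complex than any degree-2 curve, so deg p = 3.
From the axis intercepts and sections: it crosses the x-axis at the gridline x = 0; the y-axis gridline crossings are at y ∈ {-1, 0}.
Matching integer coefficients to the picture gives p.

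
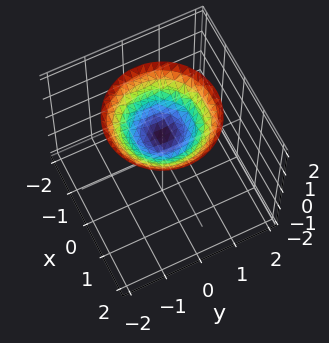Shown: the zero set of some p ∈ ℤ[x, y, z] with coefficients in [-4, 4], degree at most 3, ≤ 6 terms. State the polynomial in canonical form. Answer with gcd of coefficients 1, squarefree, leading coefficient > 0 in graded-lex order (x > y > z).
First, the degree is 2 — the shape is more complex than any degree-1 surface.
Next, by symmetry, every cross-section ⟂ z is a circle, so x, y appear only via x² + y².
Then, reading off the gridlines: one z-axis crossing is at z = 1; no y-intercept at any integer in the box; a circular section at z = 2 has radius between 1 and 2.
Finally, matching integer coefficients to the picture gives p.

x^2 + y^2 - 2*z + 2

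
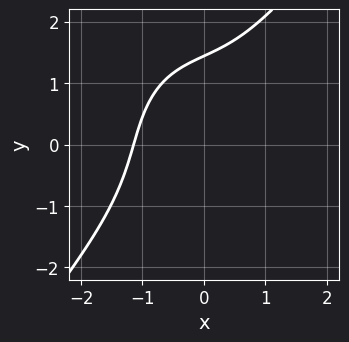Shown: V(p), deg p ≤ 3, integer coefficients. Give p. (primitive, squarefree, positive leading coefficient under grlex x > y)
First, the degree is 3 — a generic line meets the curve in up to 3 points.
Finally, matching integer coefficients to the picture gives p.

2*x^3 - y^3 + 2*x*y + 3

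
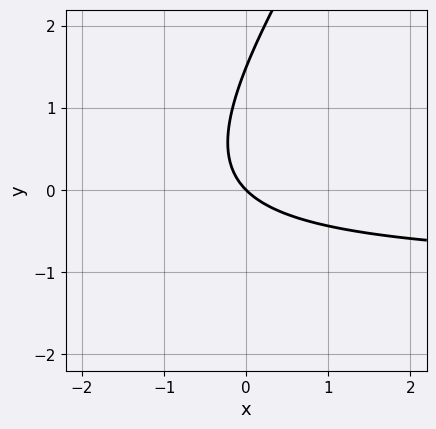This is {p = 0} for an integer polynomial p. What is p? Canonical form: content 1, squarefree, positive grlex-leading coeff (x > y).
3*x*y - 2*y^2 + 3*x + 3*y

First, deg p = 2. The shape is more complex than any degree-1 curve.
Next, from the axis intercepts and sections: it crosses the x-axis at the gridline x = 0; it meets the y-axis at y = 0 (among the integer gridlines).
Finally, the integer polynomial consistent with all of this is the stated p.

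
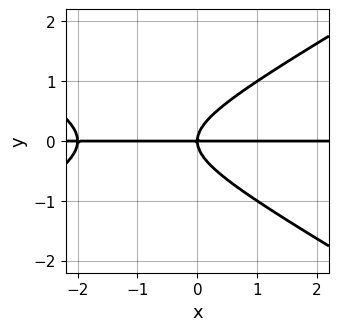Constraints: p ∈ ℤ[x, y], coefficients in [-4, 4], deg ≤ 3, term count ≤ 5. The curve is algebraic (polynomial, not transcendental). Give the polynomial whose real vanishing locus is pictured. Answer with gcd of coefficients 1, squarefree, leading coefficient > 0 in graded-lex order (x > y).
x^2*y - 3*y^3 + 2*x*y

First, the degree is 3 — no degree-2 curve has this shape.
Then, checking where it meets the axes: it meets the y-axis at y = 0 (among the integer gridlines); the visible x-axis segment lies entirely on the curve.
Finally, together with the visible shape, these determine p as stated.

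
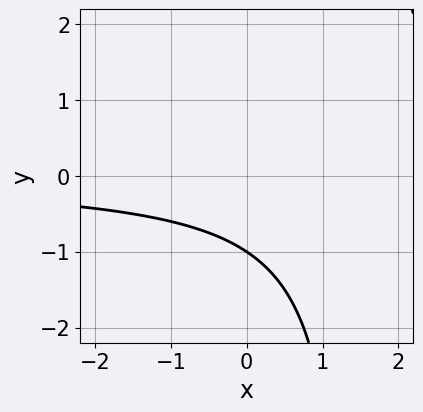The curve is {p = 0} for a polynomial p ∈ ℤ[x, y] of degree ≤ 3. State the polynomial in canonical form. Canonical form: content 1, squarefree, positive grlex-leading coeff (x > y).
2*x*y - 3*y - 3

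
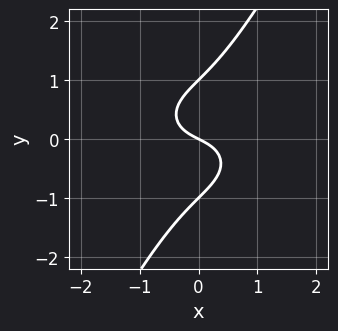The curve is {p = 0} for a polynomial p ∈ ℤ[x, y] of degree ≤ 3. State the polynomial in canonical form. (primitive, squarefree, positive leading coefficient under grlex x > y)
2*x^3 + 3*x*y^2 - 2*y^3 + x + 2*y

1. The degree is 3 — no degree-2 curve has this shape.
2. Observable constraints: among the integer gridlines, it crosses the y-axis at y ∈ {-1, 0, 1}; it crosses the x-axis at the gridline x = 0.
3. Fitting integer coefficients to these (and the overall shape) gives p.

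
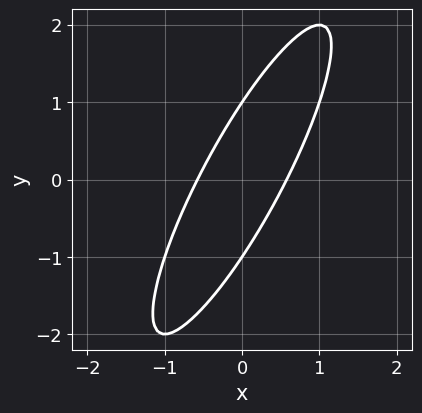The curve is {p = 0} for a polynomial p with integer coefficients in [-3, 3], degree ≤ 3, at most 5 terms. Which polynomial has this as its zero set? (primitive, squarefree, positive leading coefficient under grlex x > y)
(a) The degree is 2 — no degree-1 curve has this shape.
(b) Reading off the gridlines: among the integer gridlines, it crosses the y-axis at y ∈ {-1, 1}.
(c) Putting this together gives p.

3*x^2 - 3*x*y + y^2 - 1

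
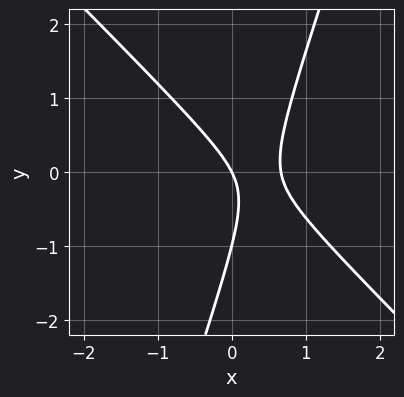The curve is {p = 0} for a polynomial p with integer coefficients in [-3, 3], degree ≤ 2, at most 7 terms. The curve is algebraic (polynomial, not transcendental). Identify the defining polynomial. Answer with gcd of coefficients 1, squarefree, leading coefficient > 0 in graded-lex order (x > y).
3*x^2 + 2*x*y - y^2 - 2*x - y

The degree is 2 — no degree-1 curve has this shape.
Checking where it meets the axes: among the integer gridlines, it crosses the y-axis at y ∈ {-1, 0}; it meets the x-axis at x = 0 (among the integer gridlines).
The integer polynomial consistent with all of this is the stated p.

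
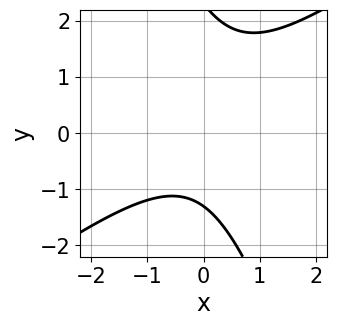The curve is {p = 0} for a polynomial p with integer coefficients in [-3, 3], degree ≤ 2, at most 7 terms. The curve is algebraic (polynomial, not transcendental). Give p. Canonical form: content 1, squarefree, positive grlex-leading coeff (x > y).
2*x^2 - 2*x*y - y^2 + y + 3

Degree: the shape is more complex than any degree-1 curve, so deg p = 2.
Reading off the gridlines: no x-intercept at any integer in the box.
Putting this together gives p.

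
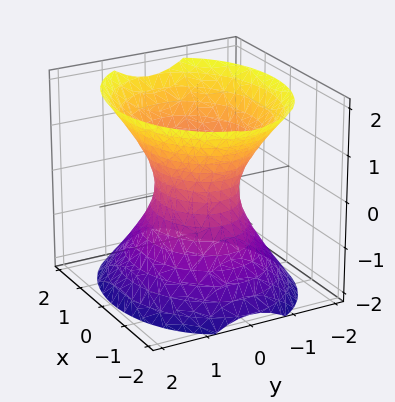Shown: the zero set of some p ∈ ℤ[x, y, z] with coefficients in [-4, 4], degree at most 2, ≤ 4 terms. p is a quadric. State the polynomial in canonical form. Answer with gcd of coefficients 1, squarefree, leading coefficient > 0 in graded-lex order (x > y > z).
1. deg p = 2. One connected sheet with a waist; a quadric.
2. Symmetries: the y ↦ −y reflection is a symmetry, so y appears only in even powers; mirror symmetry x ↦ −x ⇒ only even powers of x; the z ↦ −z reflection is a symmetry, so z appears only in even powers.
3. Checking where it meets the axes: the surface avoids every integer z-axis point in the box; among the integer gridlines, it crosses the x-axis at x ∈ {-1, 1}.
4. Fitting integer coefficients to these (and the overall shape) gives p.

2*x^2 + 3*y^2 - 2*z^2 - 2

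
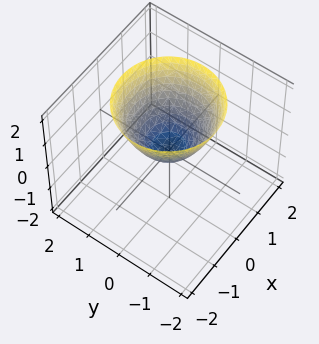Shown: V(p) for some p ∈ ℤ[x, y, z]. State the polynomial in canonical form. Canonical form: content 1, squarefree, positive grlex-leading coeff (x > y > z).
1. The degree is 2 — a single bowl opening along one axis; a quadric.
2. Symmetry: the z-axis is an axis of rotation, so x and y enter only as x² + y².
3. From the visible intercepts: a circular section at z = 2 has radius between 1 and 2; it meets the y-axis at y = 0 (among the integer gridlines).
4. Solving for integer coefficients yields p as stated.

x^2 + y^2 - z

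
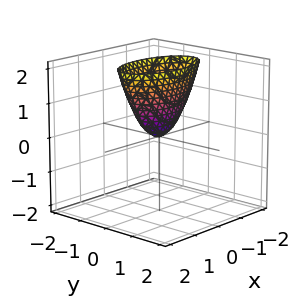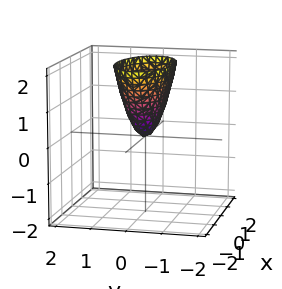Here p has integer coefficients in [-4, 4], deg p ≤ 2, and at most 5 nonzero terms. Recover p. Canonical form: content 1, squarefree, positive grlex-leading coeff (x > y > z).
Degree: a paraboloid; a quadric, so deg p = 2.
Symmetries: mirror symmetry y ↦ −y ⇒ only even powers of y; the x ↦ −x reflection is a symmetry, so x appears only in even powers.
From the visible intercepts: it meets the x-axis at x = 0 (among the integer gridlines); one z-axis crossing is at z = 0; it crosses the y-axis at the gridline y = 0.
Putting this together gives p.

x^2 + 3*y^2 - z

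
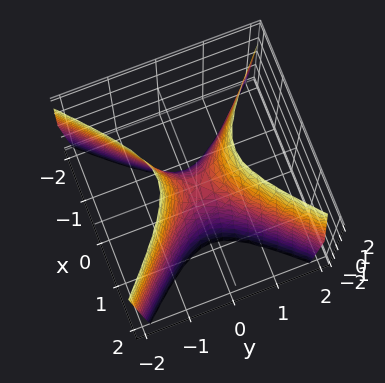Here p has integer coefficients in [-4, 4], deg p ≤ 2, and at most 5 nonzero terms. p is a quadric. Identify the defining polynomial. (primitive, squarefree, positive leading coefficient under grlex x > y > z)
deg p = 2. A saddle surface; a quadric.
Symmetries: the y ↦ −y reflection is a symmetry, so y appears only in even powers; it's symmetric under x → −x, forcing even powers of x.
From the axis intercepts and sections: one x-axis crossing is at x = 0; it meets the y-axis at y = 0 (among the integer gridlines); it crosses the z-axis at the gridline z = 0.
Assembling these constraints gives the stated polynomial.

3*x^2 - 3*y^2 + z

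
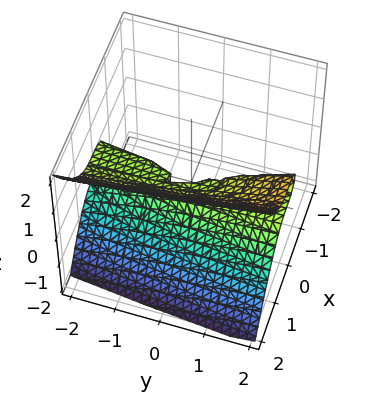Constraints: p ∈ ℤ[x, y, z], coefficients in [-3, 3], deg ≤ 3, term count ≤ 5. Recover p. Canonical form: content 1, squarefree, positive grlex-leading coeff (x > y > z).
2*x^3 + y*z - 3*z^2

(a) The degree is 3 — the shape is more complex than any degree-2 surface.
(b) Reading off the gridlines: every point of the y-axis in the box is on the surface; one z-axis crossing is at z = 0; one x-axis crossing is at x = 0.
(c) Together with the visible shape, these determine p as stated.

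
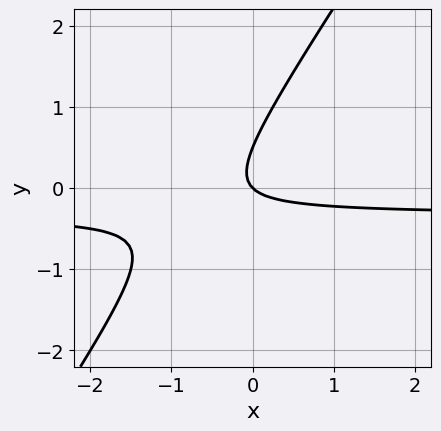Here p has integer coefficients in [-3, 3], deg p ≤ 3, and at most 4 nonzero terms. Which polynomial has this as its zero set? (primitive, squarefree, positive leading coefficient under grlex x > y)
3*x*y - 2*y^2 + x + y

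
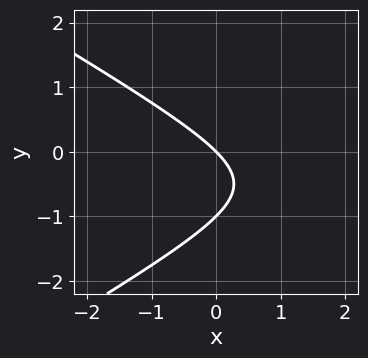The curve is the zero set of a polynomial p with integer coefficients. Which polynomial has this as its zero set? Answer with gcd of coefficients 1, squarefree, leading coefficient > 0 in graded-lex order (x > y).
x^2 - 3*y^2 - 3*x - 3*y

(a) The degree is 2 — no degree-1 curve has this shape.
(b) Reading off the gridlines: the y-axis gridline crossings are at y ∈ {-1, 0}; it crosses the x-axis at the gridline x = 0.
(c) Solving for integer coefficients yields p as stated.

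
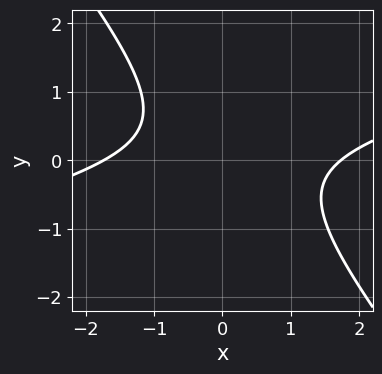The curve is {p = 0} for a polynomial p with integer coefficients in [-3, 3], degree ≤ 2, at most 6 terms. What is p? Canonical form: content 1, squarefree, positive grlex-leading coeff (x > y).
x^2 - 3*x*y - 3*y^2 + y - 3

First, the degree is 2 — no degree-1 curve has this shape.
Then, reading off the gridlines: it misses every integer gridline on the y-axis.
Finally, solving for integer coefficients yields p as stated.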